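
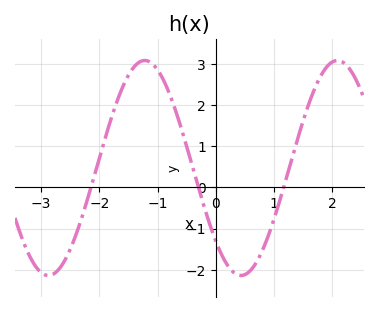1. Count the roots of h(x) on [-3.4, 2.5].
3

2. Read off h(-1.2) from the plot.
3.08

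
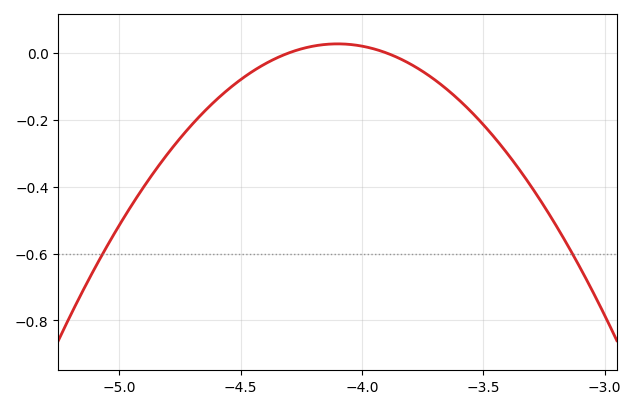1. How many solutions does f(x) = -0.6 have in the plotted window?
2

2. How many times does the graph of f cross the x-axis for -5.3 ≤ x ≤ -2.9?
2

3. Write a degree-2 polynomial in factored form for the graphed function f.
y = -0.67(x + 4.3)(x + 3.9)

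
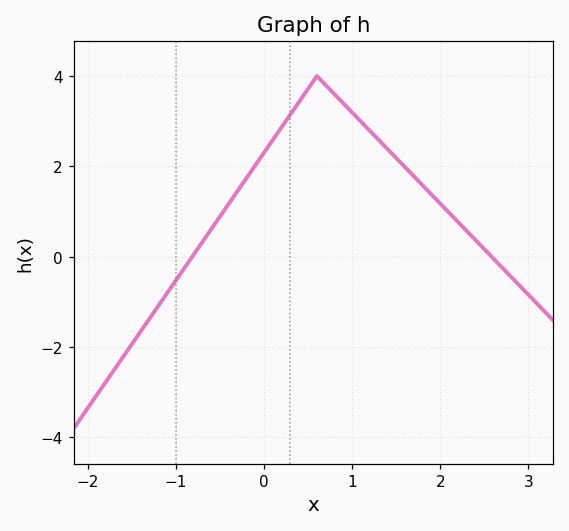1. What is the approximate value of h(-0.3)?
1.46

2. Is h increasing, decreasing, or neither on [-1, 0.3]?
increasing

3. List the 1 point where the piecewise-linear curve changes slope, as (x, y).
(0.6, 4)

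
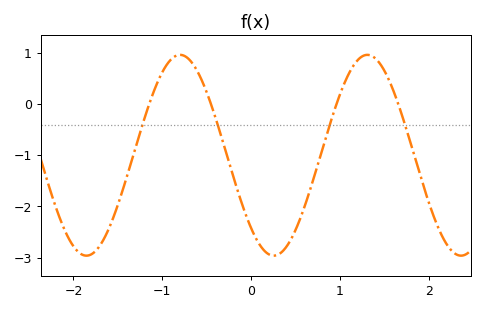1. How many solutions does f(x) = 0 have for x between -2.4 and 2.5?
4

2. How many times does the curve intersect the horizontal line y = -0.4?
4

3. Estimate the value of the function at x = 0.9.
-0.324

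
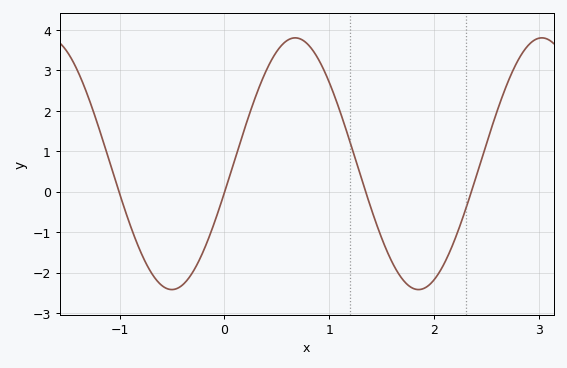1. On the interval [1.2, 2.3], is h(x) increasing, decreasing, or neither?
neither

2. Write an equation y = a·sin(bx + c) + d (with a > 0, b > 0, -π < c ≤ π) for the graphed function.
y = 3.11sin(2.67x - 0.23) + 0.69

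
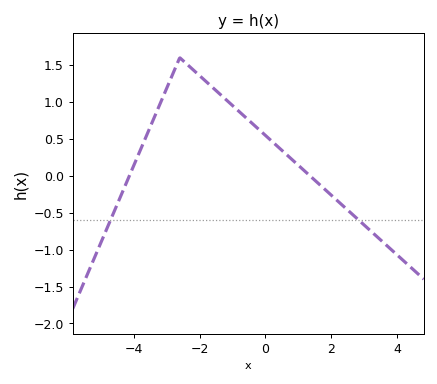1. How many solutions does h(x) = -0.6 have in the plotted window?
2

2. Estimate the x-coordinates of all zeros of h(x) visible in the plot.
-4.13, 1.35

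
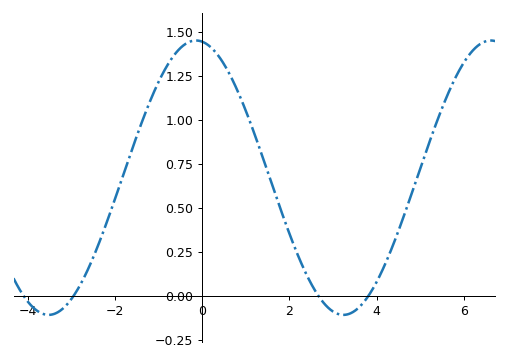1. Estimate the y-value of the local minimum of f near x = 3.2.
-0.1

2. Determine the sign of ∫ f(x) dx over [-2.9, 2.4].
positive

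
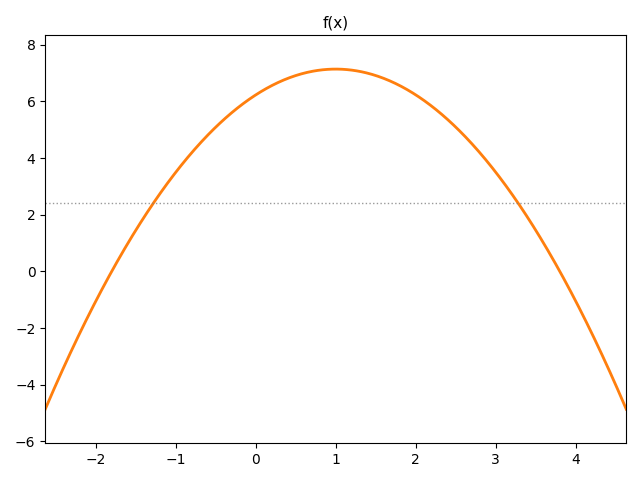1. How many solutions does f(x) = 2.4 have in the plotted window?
2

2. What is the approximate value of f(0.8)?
7.1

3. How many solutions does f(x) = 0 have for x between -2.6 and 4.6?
2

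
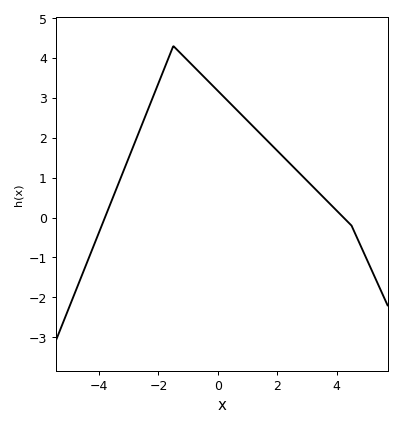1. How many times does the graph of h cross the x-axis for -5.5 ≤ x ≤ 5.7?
2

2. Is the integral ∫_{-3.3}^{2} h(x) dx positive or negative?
positive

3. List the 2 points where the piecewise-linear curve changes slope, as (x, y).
(-1.5, 4.3); (4.5, -0.2)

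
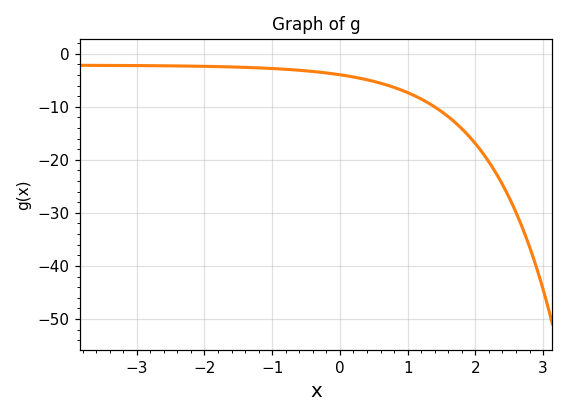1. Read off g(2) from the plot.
-16.9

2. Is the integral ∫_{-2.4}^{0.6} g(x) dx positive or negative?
negative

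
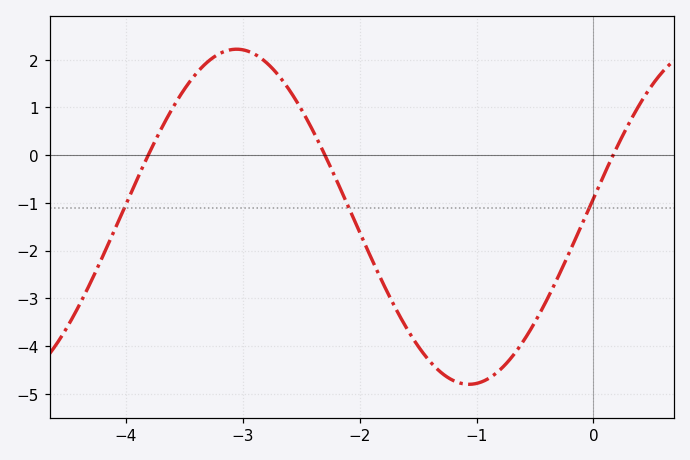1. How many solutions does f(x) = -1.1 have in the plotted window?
3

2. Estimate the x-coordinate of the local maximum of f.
-3.1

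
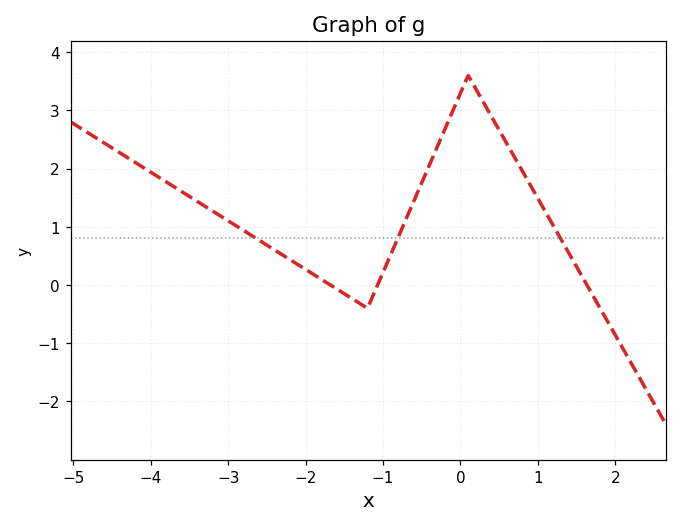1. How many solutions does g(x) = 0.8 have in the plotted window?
3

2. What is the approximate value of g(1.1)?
1.25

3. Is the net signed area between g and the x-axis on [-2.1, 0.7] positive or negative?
positive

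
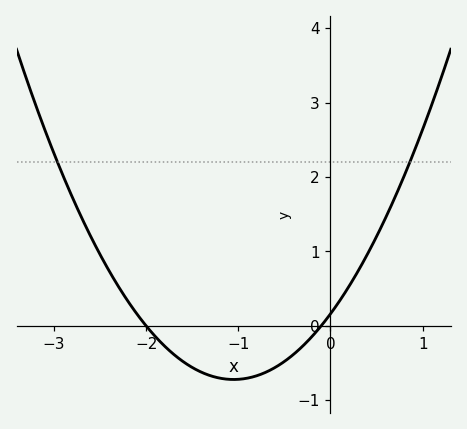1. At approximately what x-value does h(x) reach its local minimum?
-1.05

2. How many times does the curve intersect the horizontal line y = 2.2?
2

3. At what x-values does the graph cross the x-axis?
-2, -0.1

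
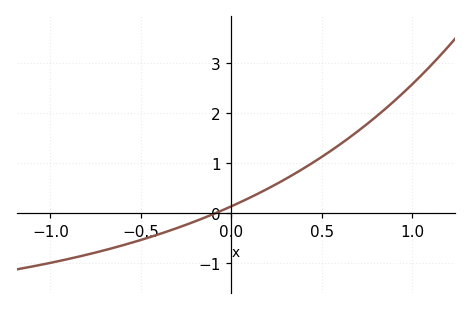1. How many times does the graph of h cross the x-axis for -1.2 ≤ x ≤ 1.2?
1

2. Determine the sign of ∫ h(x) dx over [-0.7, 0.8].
positive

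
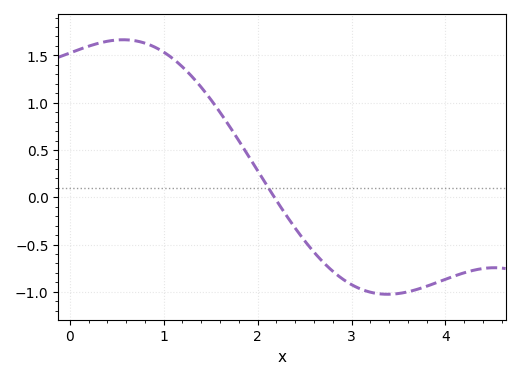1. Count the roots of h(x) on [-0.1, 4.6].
1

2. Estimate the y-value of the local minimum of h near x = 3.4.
-1.03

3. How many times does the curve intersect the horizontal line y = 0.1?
1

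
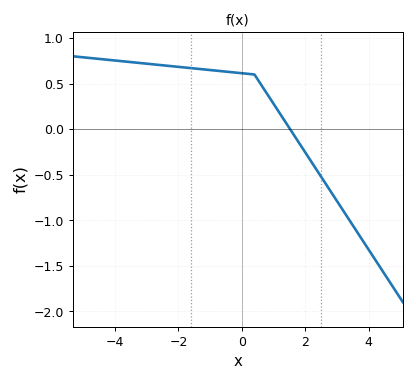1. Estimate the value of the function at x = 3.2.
-0.894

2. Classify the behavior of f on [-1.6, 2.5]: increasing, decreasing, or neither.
decreasing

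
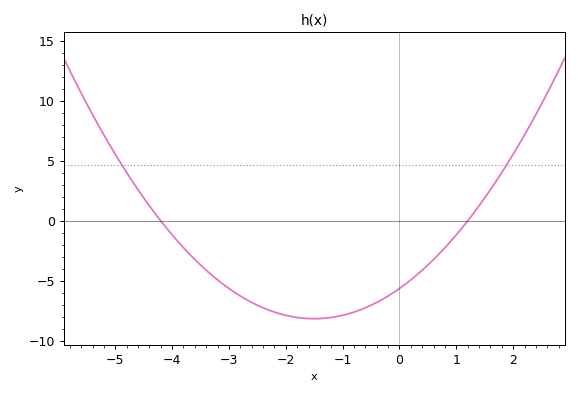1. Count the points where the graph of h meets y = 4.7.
2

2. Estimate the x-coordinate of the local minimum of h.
-1.5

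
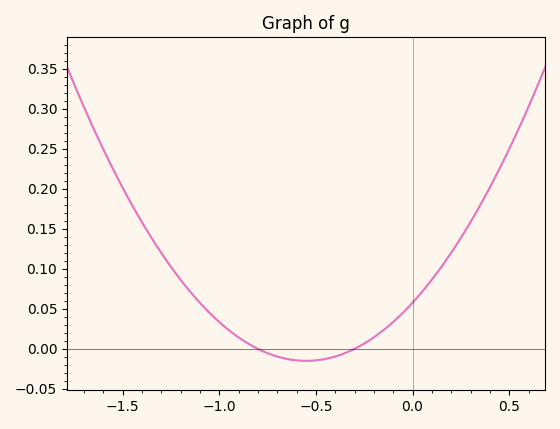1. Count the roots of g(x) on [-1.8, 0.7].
2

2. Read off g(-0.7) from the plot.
-0.01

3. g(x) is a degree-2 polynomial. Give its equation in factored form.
y = 0.24(x + 0.8)(x + 0.3)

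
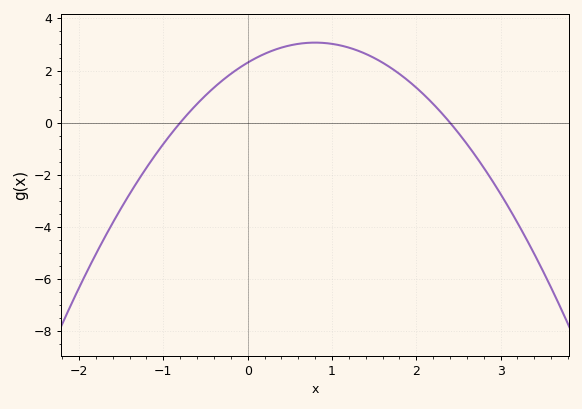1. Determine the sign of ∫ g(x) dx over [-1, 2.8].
positive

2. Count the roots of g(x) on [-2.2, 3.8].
2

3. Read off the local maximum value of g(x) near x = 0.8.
3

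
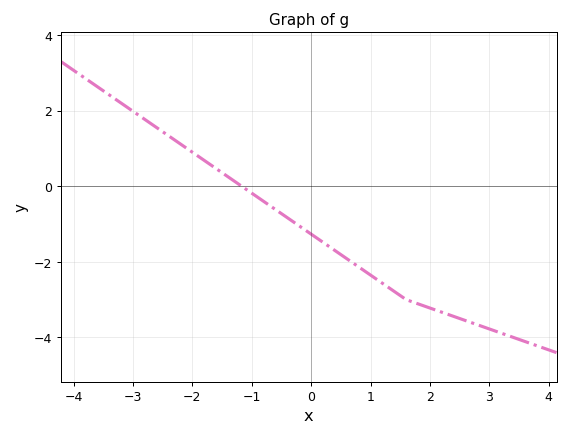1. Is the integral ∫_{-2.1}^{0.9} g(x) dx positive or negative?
negative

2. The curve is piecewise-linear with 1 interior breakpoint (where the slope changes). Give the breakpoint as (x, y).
(1.6, -3)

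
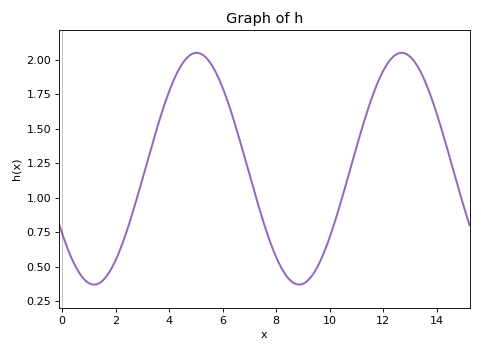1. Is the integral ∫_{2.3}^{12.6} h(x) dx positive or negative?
positive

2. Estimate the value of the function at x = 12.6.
2.05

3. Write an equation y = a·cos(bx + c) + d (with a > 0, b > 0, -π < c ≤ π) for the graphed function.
y = 0.84cos(0.82x + 2.16) + 1.21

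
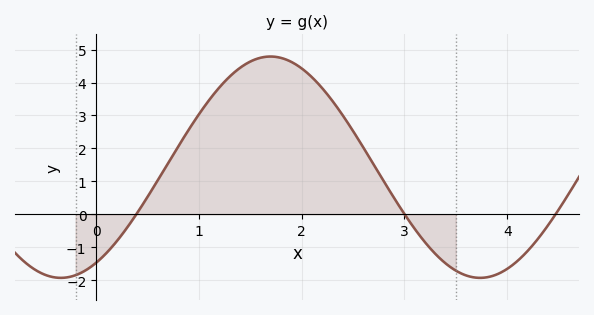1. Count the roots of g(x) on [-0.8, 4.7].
3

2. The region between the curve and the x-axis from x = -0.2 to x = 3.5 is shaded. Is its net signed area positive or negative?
positive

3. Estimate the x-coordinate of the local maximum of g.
1.7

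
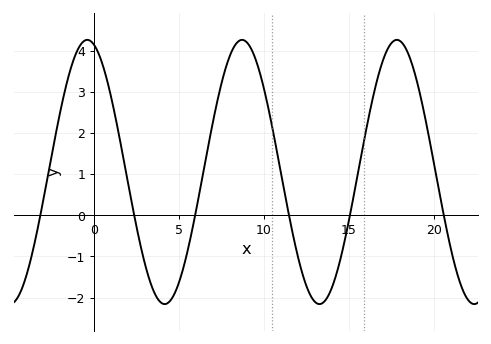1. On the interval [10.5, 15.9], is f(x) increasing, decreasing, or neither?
neither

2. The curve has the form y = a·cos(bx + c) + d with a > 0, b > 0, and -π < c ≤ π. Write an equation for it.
y = 3.22cos(0.69x + 0.27) + 1.06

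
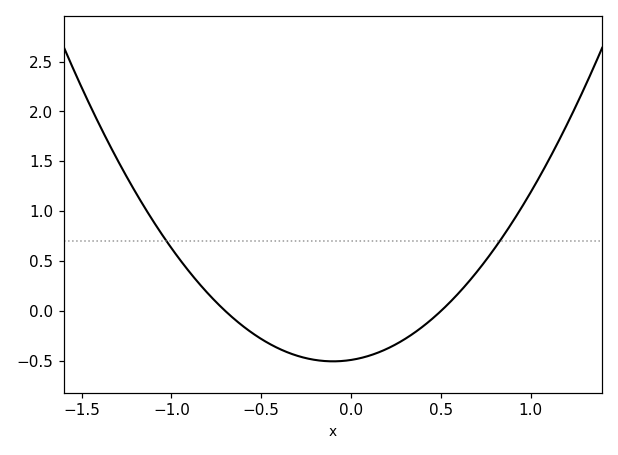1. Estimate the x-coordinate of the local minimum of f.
-0.1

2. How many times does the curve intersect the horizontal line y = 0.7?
2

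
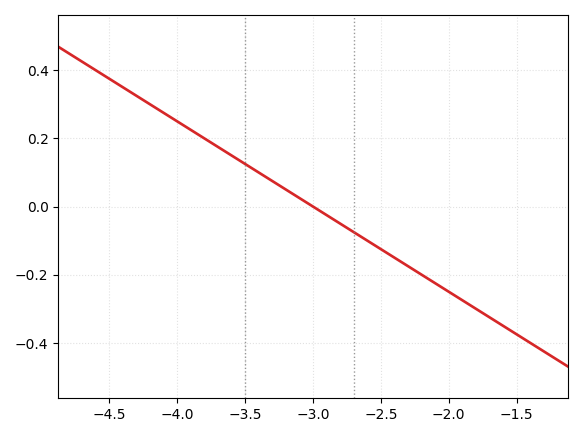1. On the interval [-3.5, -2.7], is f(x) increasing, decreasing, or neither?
decreasing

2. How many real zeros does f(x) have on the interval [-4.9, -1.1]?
1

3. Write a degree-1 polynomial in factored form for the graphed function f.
y = -0.25(x + 3)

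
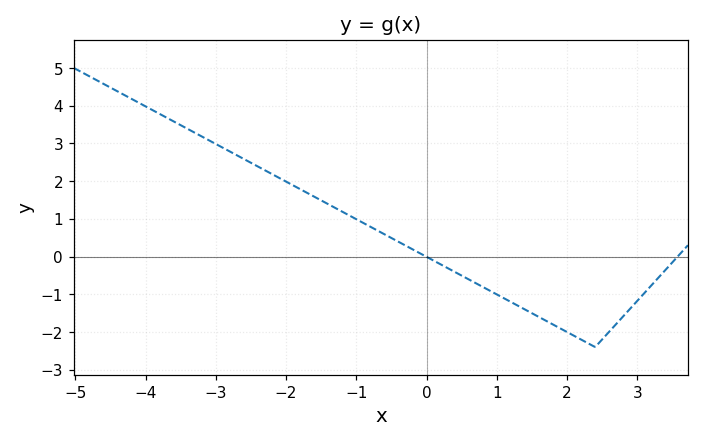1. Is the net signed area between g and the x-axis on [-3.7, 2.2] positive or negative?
positive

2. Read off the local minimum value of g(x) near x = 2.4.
-2.4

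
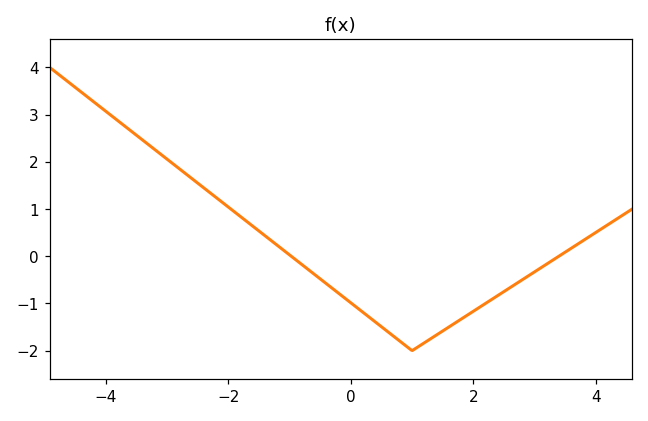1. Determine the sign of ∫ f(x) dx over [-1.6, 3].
negative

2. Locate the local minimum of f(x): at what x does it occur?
0.999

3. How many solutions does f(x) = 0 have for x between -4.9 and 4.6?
2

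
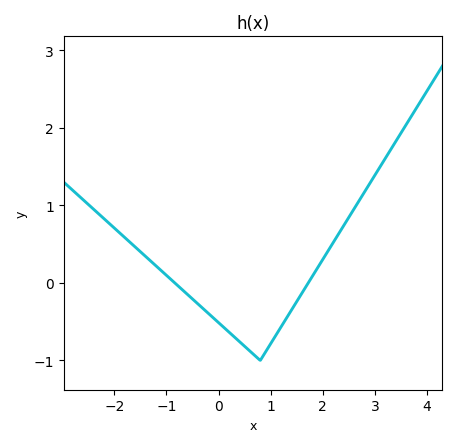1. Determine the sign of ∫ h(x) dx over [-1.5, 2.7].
negative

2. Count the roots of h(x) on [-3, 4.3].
2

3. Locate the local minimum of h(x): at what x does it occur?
0.801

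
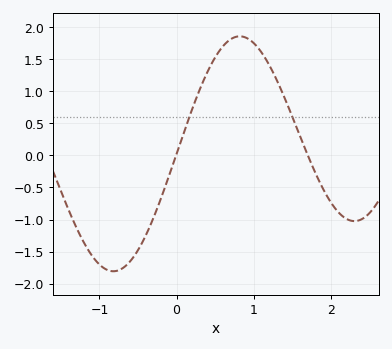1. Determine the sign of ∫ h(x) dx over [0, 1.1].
positive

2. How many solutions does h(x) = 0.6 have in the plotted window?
2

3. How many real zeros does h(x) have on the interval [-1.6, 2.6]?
2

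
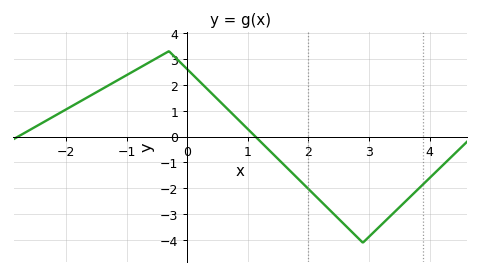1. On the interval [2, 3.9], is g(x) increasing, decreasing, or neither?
neither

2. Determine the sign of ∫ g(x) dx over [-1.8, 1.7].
positive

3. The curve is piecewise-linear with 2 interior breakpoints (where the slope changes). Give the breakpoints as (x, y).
(-0.3, 3.3); (2.9, -4.1)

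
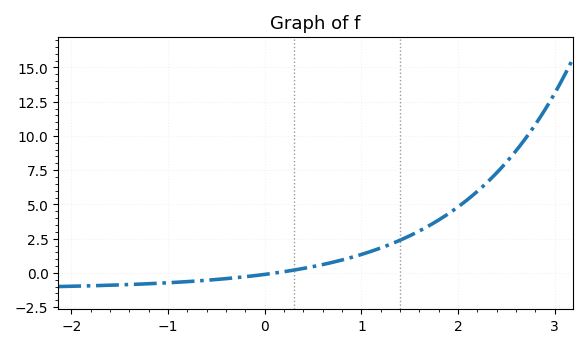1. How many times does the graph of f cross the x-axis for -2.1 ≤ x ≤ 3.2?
1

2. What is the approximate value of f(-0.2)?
-0.2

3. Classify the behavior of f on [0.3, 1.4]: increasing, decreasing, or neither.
increasing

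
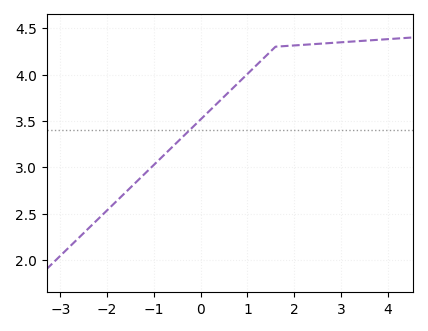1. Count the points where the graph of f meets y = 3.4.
1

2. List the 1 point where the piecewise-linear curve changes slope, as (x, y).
(1.6, 4.3)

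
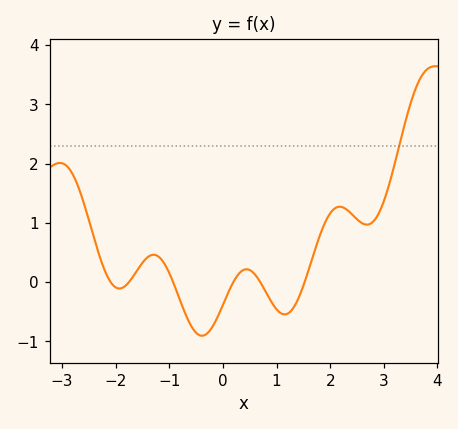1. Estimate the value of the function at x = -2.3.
0.4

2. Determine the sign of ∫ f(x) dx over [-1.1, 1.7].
negative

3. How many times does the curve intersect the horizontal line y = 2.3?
1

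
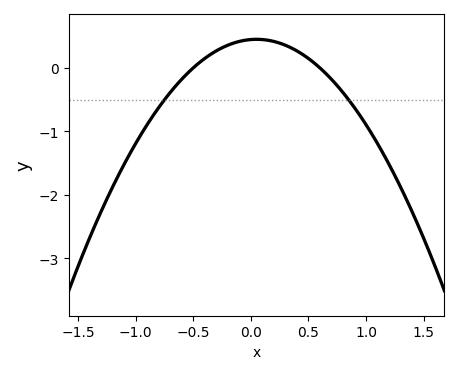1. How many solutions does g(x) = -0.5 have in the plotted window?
2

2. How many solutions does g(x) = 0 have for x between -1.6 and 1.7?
2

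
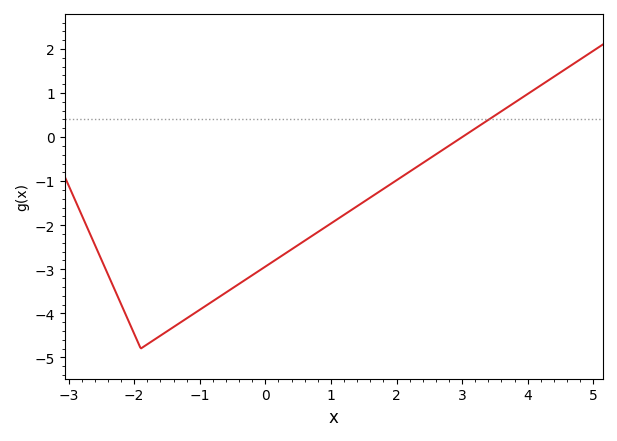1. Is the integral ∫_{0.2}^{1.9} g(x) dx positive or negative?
negative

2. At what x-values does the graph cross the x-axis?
3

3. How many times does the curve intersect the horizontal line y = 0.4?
1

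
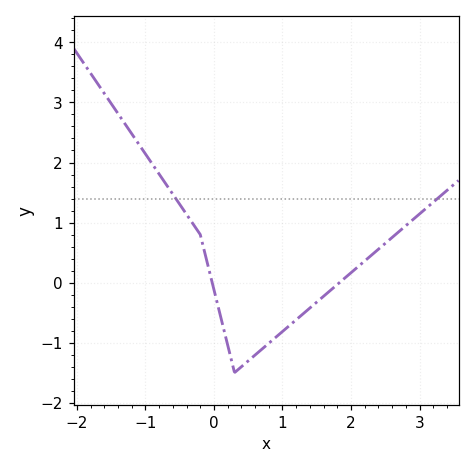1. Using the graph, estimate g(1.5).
-0.325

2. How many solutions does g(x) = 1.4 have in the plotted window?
2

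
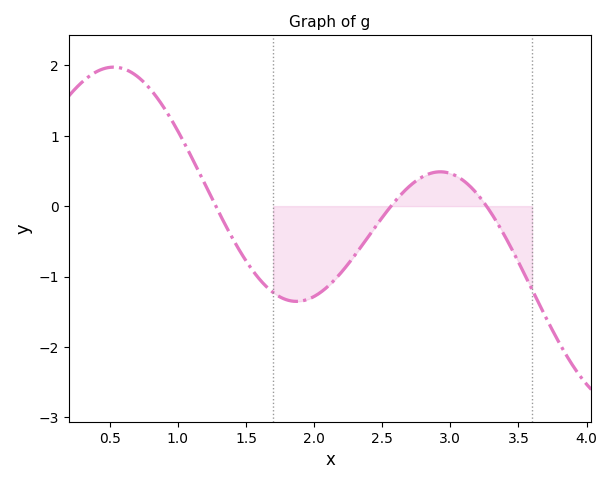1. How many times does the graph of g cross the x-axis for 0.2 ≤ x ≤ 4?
3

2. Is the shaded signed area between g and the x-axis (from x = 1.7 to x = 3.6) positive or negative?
negative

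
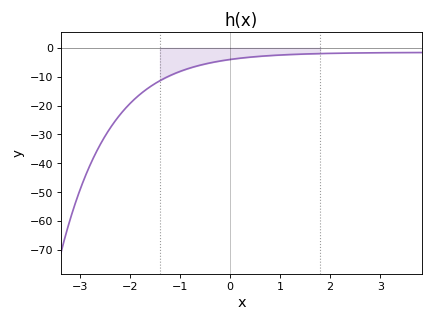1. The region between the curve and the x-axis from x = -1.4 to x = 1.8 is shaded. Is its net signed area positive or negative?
negative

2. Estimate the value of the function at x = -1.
-8.17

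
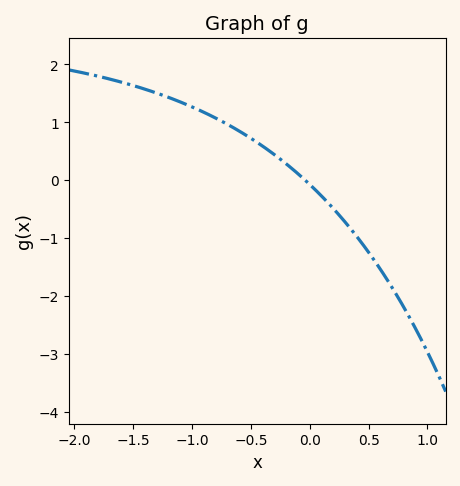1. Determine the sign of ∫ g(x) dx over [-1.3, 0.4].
positive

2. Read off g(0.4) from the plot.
-0.968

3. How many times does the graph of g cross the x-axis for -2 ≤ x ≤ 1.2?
1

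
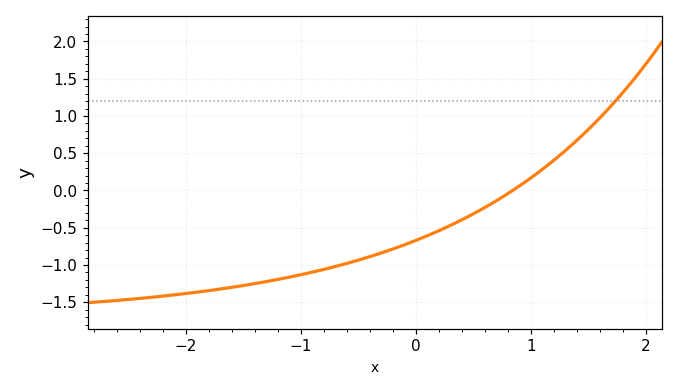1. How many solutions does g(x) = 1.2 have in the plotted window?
1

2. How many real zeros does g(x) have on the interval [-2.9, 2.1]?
1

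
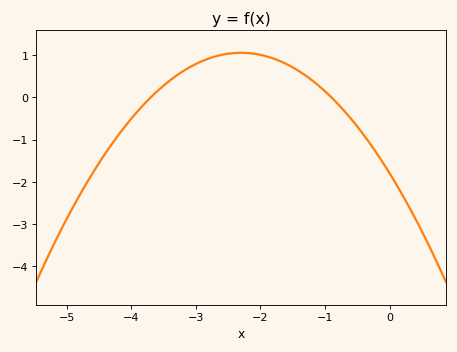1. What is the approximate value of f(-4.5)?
-1.6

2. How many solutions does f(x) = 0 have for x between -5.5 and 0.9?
2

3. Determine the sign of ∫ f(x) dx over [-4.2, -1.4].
positive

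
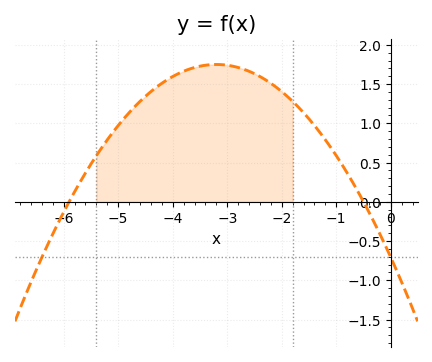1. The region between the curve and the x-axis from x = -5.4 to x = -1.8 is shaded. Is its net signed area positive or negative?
positive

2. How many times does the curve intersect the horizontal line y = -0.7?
2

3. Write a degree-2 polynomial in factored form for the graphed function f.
y = -0.24(x + 5.9)(x + 0.5)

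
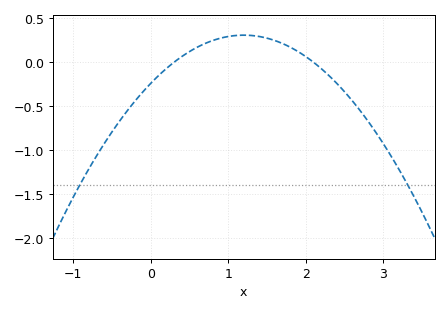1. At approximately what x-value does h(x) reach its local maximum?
1.2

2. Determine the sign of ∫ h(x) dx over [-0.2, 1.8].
positive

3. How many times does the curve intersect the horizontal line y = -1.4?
2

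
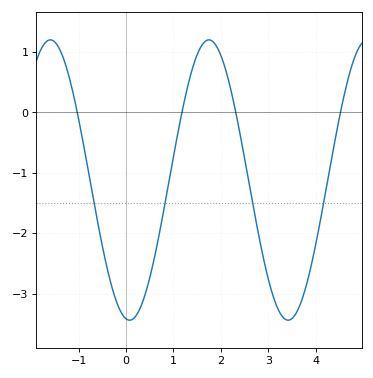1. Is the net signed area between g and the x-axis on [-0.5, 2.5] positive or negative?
negative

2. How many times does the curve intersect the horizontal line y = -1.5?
4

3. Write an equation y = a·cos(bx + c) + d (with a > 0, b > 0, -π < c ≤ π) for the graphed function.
y = 2.32cos(1.88x + 3) - 1.12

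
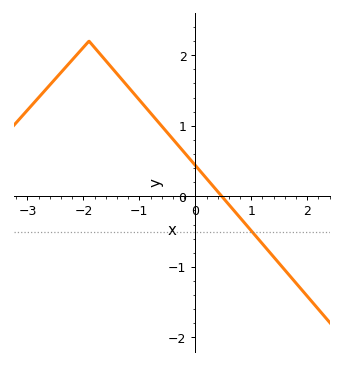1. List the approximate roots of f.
0.473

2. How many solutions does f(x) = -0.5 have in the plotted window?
1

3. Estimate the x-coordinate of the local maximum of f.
-1.9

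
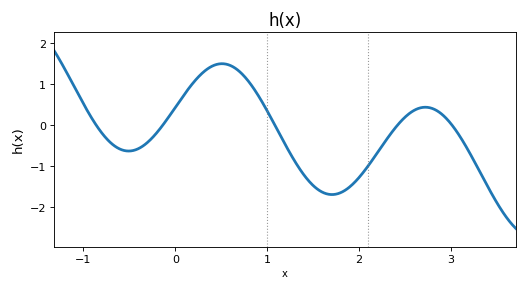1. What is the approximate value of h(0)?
0.432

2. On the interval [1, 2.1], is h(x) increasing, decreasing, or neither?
neither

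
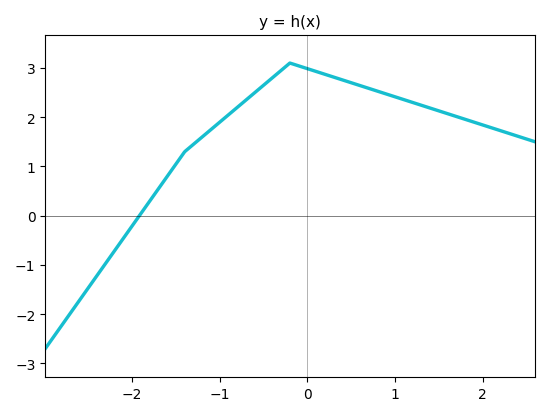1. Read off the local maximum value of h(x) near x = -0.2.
3.1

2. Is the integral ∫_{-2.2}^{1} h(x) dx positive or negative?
positive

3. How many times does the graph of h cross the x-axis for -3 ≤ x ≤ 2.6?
1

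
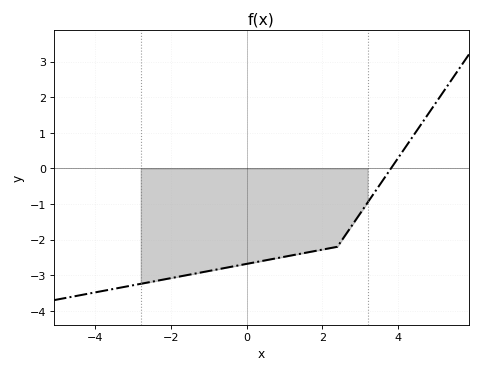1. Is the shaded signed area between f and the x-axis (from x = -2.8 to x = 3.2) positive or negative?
negative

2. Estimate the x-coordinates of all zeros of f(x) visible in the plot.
3.8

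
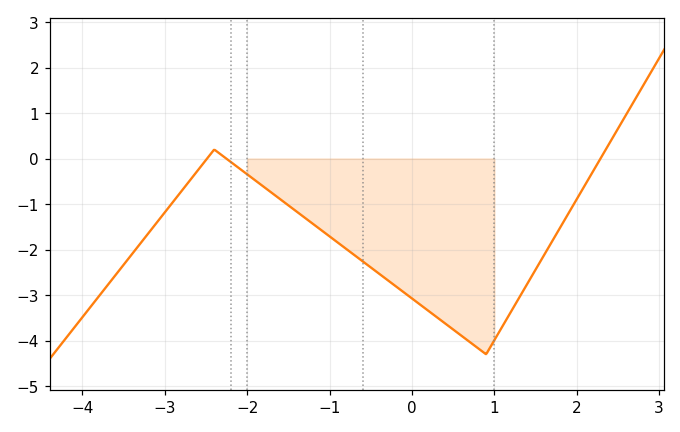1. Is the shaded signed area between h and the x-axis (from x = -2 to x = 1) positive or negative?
negative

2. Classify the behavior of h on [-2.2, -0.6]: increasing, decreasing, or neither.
decreasing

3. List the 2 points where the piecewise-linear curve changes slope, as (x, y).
(-2.4, 0.2); (0.9, -4.3)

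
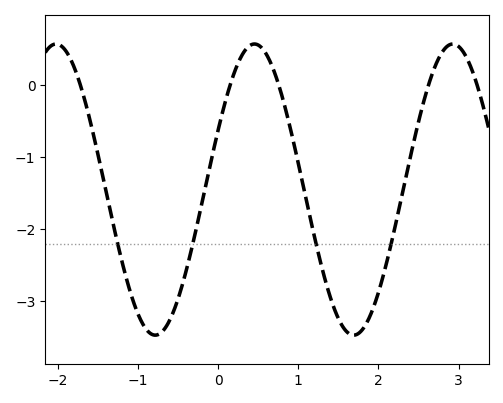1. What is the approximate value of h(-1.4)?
-1.46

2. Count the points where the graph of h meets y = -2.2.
4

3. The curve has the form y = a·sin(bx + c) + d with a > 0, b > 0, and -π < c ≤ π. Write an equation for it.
y = 2.02sin(2.54x + 0.42) - 1.45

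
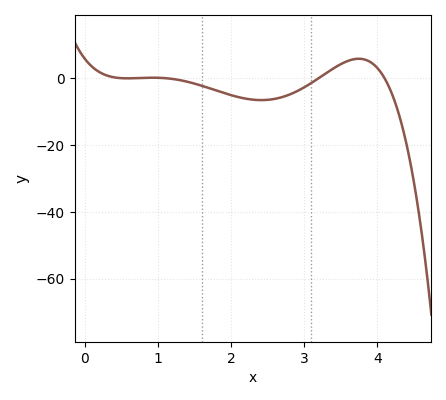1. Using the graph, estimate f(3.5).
4.17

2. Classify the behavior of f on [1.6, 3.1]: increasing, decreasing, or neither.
neither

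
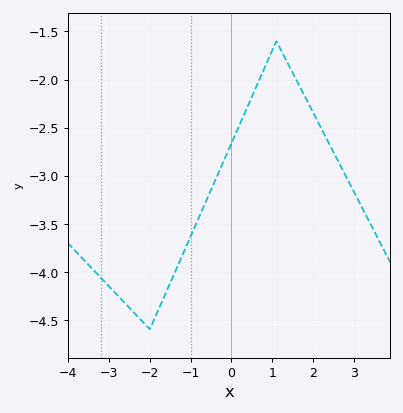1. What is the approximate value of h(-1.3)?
-3.92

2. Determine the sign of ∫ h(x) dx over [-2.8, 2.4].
negative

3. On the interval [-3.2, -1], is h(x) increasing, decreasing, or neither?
neither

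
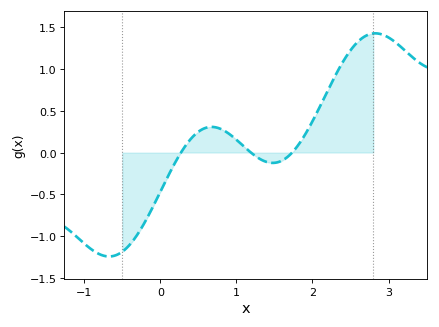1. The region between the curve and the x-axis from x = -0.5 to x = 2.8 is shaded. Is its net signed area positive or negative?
positive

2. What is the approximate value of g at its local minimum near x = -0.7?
-1.25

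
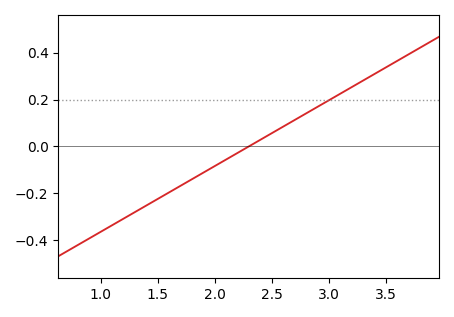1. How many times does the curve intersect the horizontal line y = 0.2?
1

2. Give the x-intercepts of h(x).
2.3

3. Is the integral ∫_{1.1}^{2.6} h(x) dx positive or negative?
negative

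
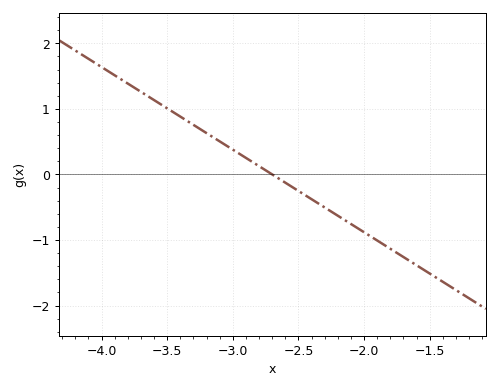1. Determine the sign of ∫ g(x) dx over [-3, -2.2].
negative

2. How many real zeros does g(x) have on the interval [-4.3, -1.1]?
1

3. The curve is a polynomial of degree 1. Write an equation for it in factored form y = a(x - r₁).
y = -1.26(x + 2.7)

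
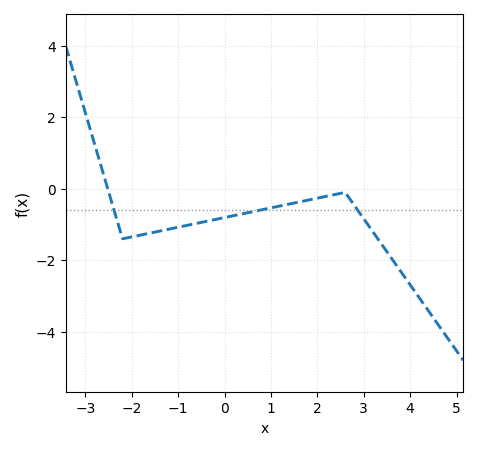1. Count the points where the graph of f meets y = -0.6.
3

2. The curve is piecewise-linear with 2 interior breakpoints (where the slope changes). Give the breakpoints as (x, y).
(-2.2, -1.4); (2.6, -0.1)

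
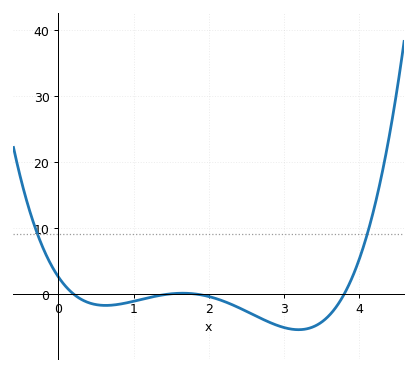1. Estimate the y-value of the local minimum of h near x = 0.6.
-1.76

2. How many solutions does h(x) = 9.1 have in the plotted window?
2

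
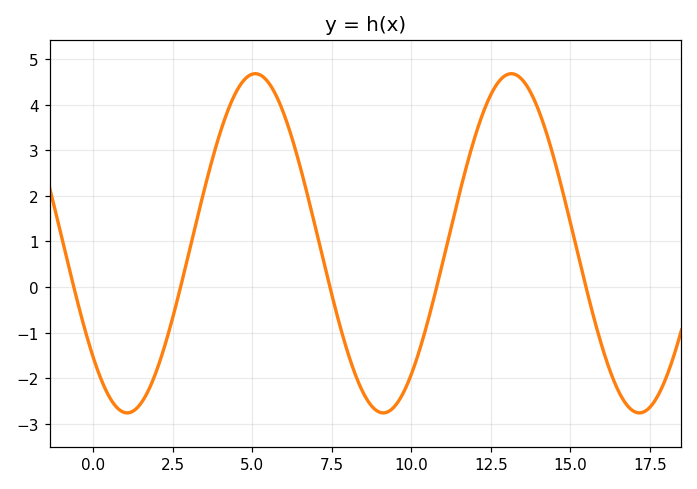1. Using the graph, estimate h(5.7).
4.3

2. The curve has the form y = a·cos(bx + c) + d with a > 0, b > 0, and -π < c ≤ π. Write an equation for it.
y = 3.72cos(0.78x + 2.3) + 0.96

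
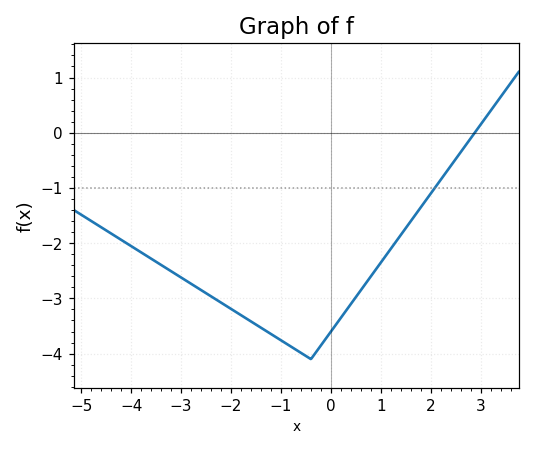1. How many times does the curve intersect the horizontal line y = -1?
1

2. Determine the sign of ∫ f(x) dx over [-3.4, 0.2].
negative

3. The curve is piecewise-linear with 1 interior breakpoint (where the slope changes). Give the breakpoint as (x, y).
(-0.4, -4.1)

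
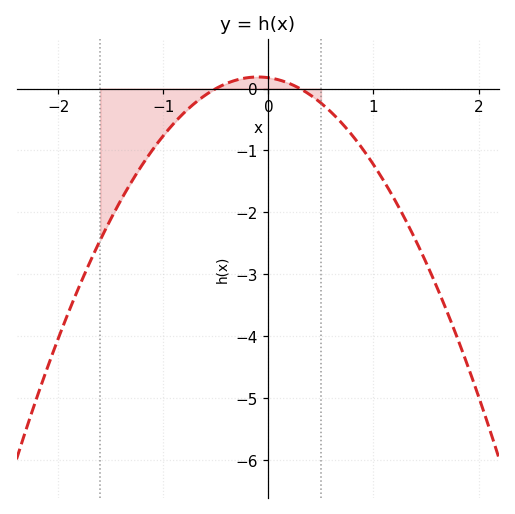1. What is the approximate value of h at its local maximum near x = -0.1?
0.2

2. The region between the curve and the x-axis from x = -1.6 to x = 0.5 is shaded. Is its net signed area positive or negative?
negative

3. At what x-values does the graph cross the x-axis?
-0.5, 0.3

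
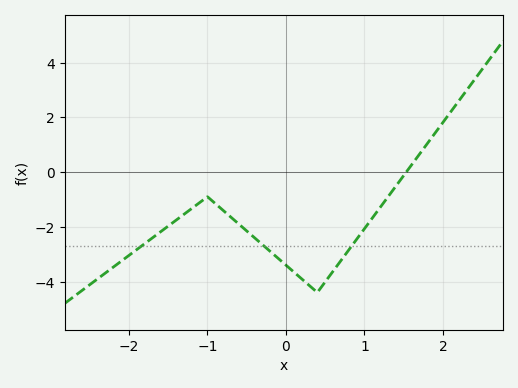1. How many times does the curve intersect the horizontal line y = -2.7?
3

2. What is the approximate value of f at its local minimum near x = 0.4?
-4.4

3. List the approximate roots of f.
1.5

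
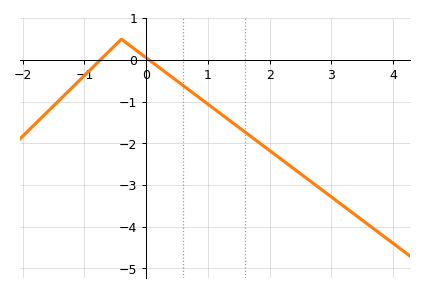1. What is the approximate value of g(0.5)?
-0.5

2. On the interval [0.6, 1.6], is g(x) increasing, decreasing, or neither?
decreasing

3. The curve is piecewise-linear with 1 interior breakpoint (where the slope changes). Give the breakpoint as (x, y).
(-0.4, 0.5)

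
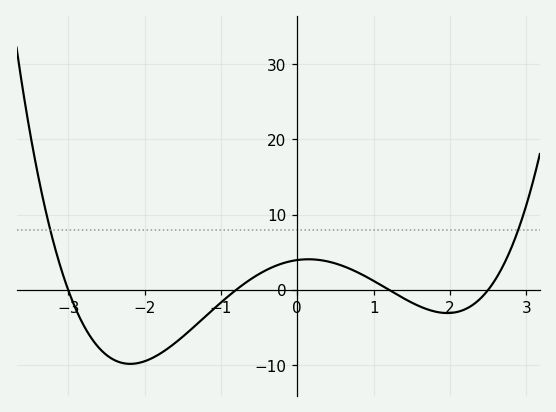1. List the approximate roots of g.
-3, -0.8, 1.2, 2.5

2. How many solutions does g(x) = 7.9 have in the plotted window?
2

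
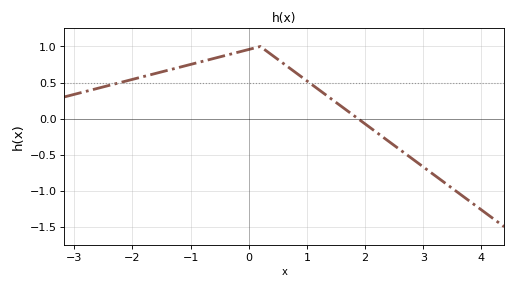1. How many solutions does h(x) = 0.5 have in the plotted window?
2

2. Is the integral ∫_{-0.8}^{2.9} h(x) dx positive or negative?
positive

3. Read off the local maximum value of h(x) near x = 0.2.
1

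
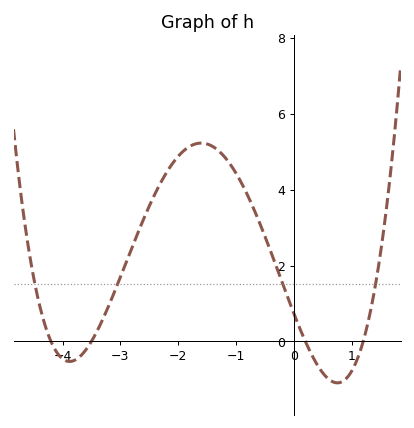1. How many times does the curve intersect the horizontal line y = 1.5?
4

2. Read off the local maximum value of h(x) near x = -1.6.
5.23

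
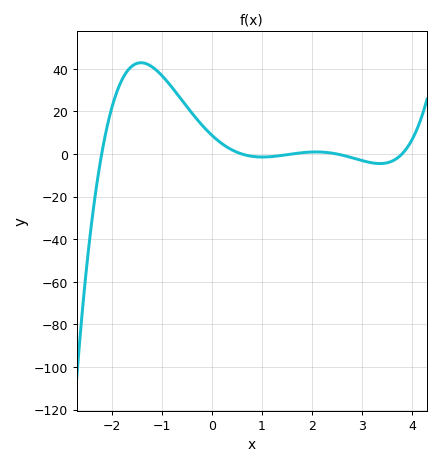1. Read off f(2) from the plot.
0.931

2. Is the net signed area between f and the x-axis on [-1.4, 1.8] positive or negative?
positive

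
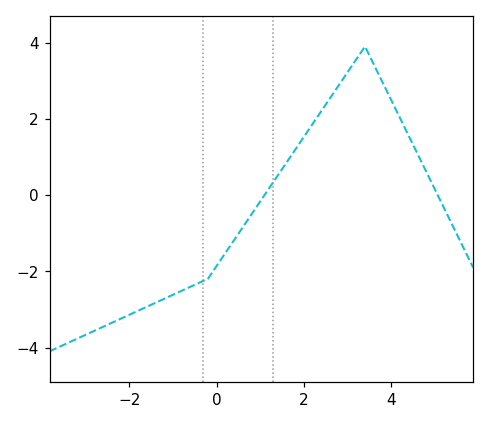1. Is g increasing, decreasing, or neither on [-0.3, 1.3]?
increasing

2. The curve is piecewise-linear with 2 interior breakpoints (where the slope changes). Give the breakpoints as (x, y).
(-0.2, -2.2); (3.4, 3.9)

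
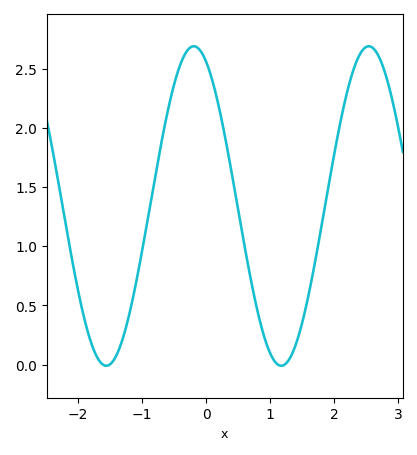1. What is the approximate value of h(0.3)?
1.9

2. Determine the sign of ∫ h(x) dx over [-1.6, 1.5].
positive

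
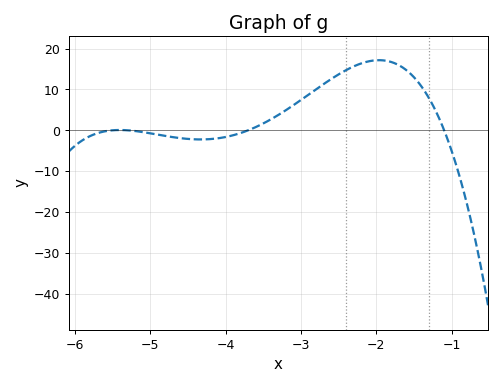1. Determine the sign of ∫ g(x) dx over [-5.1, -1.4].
positive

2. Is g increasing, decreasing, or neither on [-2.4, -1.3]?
neither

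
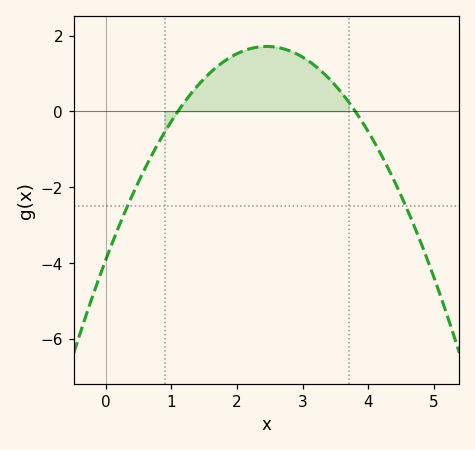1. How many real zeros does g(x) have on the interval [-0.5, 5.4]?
2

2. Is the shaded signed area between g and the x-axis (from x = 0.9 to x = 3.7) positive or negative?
positive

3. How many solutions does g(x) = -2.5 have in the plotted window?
2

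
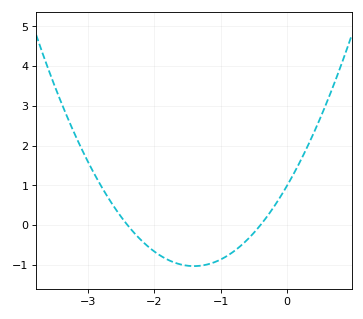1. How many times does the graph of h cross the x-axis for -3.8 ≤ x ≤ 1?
2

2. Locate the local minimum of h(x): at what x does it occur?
-1.4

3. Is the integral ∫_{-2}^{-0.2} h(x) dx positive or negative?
negative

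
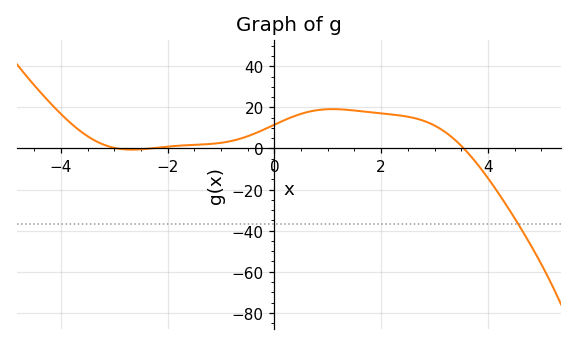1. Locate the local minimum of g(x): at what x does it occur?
-2.67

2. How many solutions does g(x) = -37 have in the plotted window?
1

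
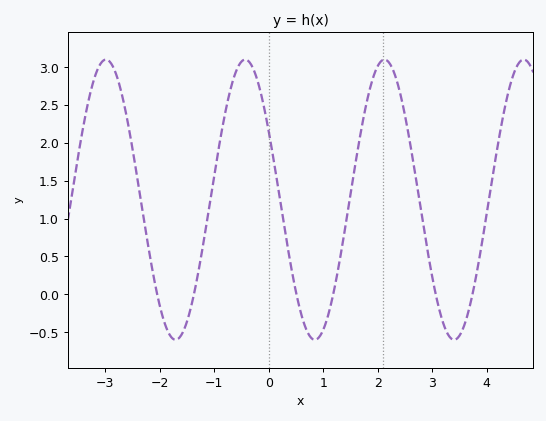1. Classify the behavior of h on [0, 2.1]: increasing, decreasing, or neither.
neither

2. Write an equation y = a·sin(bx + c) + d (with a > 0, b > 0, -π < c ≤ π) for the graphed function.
y = 1.85sin(2.5x + 2.6) + 1.25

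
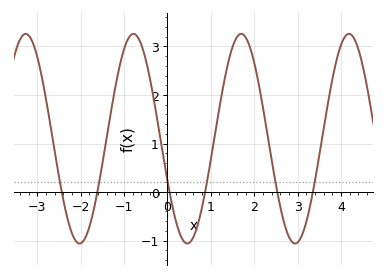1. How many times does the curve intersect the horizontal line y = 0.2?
6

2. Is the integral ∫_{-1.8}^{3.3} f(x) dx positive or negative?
positive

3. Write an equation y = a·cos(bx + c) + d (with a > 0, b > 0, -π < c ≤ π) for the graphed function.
y = 2.16cos(2.53x + 1.98) + 1.1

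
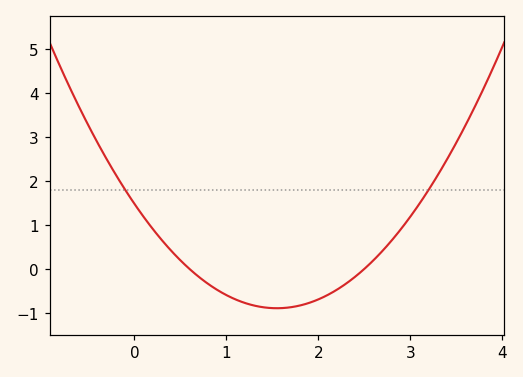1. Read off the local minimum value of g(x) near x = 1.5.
-0.9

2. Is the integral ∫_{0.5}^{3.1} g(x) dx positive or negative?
negative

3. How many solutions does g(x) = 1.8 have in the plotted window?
2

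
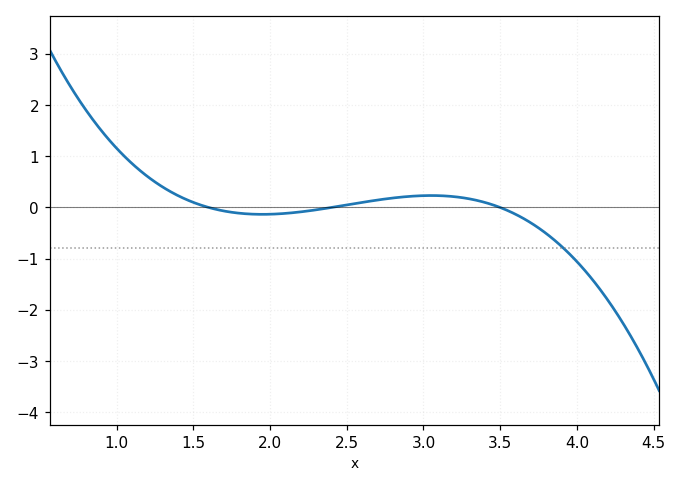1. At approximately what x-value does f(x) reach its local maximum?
3.1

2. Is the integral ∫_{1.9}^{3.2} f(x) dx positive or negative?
positive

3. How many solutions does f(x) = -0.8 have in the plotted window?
1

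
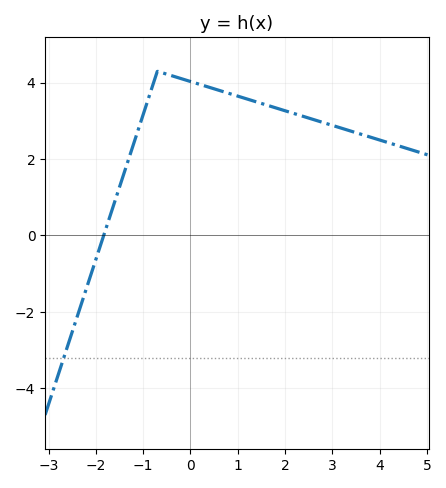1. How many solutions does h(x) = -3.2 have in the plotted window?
1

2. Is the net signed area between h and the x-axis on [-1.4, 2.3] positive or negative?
positive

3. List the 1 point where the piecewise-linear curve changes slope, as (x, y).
(-0.7, 4.3)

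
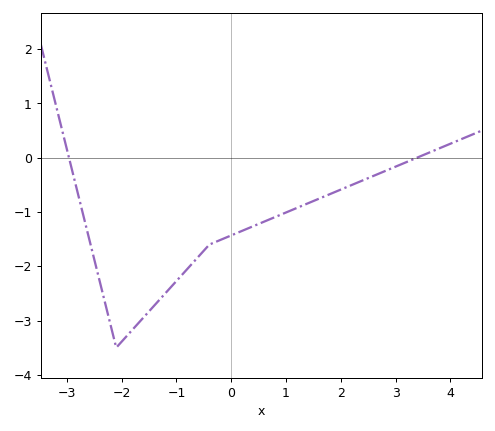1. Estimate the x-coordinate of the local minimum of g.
-2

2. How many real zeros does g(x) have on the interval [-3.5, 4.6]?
2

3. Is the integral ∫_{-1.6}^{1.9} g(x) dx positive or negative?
negative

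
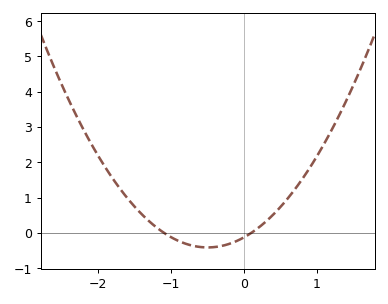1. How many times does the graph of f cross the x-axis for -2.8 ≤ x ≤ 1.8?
2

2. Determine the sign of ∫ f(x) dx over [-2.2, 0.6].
positive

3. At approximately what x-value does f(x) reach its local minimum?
-0.5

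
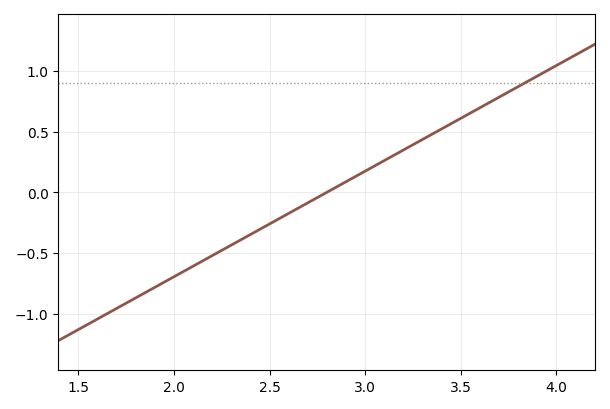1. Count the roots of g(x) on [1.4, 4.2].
1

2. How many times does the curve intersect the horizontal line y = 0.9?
1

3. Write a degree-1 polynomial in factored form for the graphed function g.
y = 0.87(x - 2.8)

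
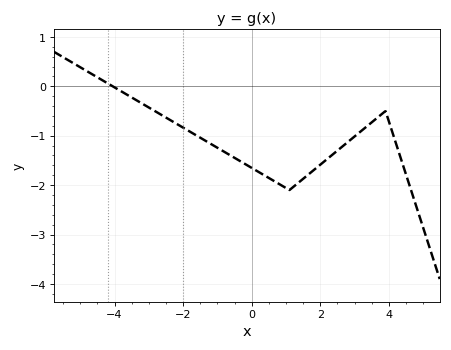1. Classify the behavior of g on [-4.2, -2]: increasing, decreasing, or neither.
decreasing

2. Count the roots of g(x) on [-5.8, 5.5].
1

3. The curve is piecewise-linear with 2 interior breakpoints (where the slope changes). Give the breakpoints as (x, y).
(1.1, -2.1); (3.9, -0.5)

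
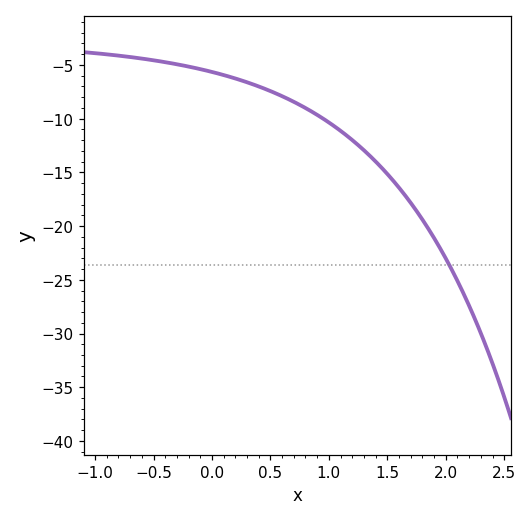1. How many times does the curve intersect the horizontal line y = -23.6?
1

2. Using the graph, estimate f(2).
-23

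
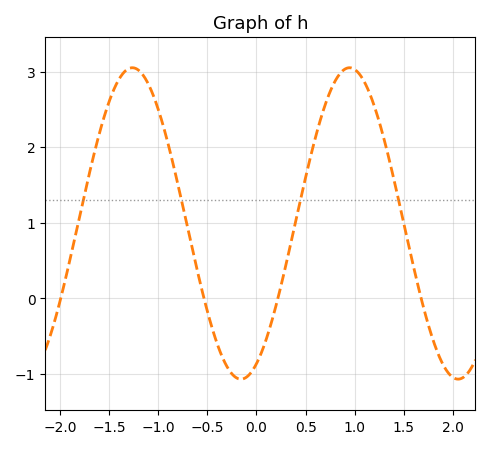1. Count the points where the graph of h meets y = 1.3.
4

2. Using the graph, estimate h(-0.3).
-0.906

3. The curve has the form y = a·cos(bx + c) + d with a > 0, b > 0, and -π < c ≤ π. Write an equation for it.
y = 2.06cos(2.84x - 2.69) + 0.99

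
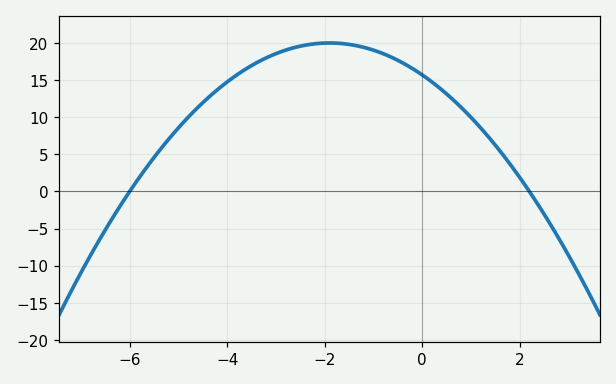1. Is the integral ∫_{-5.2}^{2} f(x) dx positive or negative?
positive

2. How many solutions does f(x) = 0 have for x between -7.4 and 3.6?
2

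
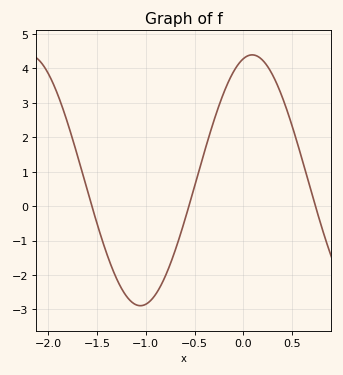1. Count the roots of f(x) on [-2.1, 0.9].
3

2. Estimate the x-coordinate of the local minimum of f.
-1.06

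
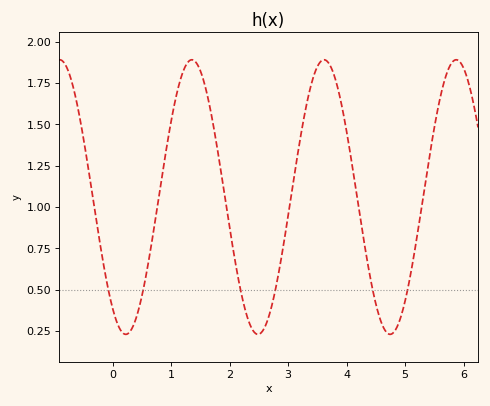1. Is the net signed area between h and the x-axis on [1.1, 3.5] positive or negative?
positive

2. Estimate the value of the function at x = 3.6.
1.88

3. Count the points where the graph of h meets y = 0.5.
6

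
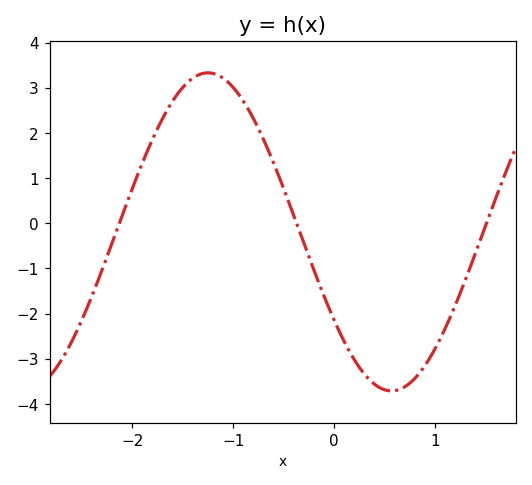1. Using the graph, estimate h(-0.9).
2.7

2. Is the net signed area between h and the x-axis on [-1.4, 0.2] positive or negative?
positive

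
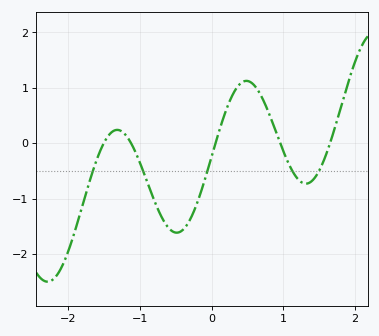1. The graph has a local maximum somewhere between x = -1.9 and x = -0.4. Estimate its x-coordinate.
-1.32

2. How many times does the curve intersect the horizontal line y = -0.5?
5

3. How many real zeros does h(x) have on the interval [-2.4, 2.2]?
5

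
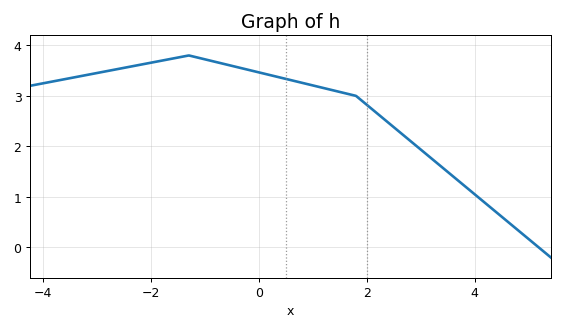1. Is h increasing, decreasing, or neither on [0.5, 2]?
decreasing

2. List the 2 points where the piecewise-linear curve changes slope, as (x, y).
(-1.3, 3.8); (1.8, 3)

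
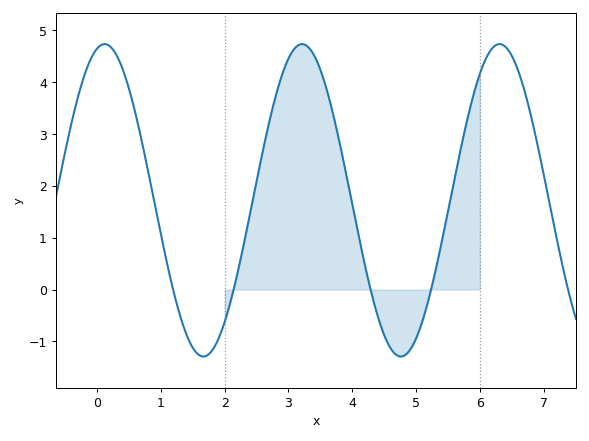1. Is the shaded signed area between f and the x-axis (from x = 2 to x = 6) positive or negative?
positive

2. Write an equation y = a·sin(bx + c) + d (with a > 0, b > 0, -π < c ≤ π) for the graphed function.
y = 3.01sin(2x + 1.3) + 1.72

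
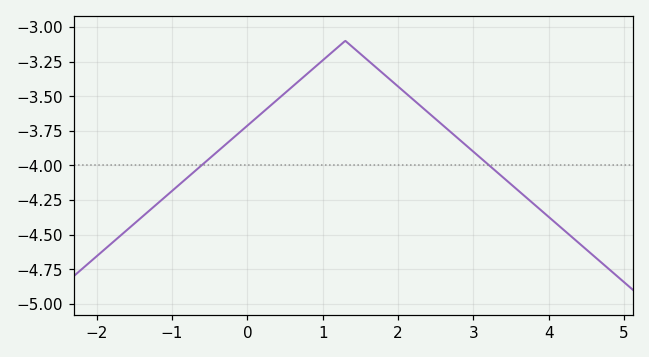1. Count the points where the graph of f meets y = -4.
2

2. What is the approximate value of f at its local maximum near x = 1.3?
-3.1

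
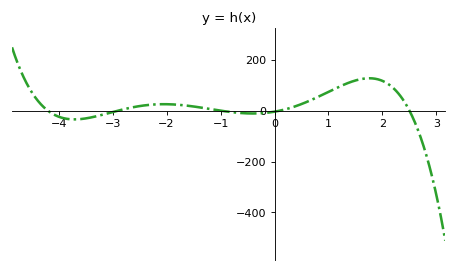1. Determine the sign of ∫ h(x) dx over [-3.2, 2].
positive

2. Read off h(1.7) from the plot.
120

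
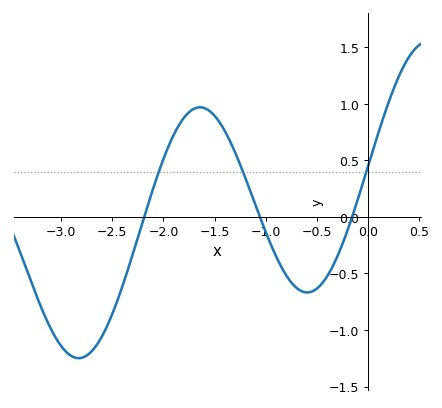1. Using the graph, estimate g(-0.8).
-0.514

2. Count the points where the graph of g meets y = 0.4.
3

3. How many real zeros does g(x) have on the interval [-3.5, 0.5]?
3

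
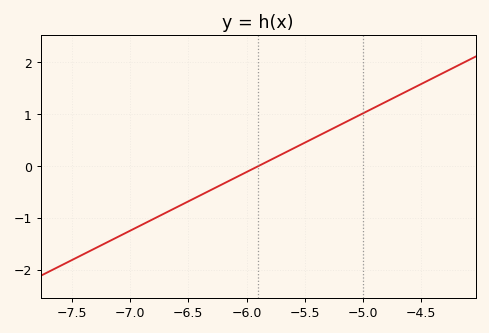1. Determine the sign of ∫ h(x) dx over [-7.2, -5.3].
negative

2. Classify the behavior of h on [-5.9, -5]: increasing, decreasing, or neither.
increasing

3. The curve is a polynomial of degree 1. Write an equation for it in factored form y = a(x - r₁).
y = 1.13(x + 5.9)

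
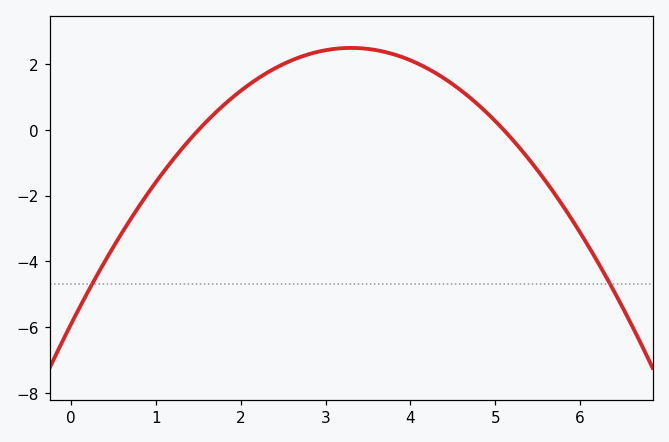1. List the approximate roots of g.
1.5, 5.1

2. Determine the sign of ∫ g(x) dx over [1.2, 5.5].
positive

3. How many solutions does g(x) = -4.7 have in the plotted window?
2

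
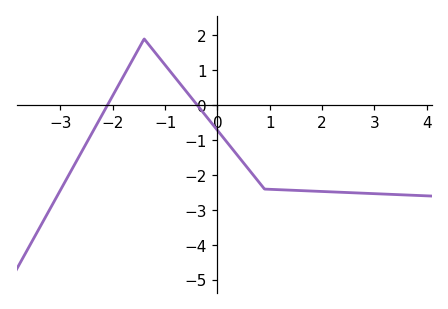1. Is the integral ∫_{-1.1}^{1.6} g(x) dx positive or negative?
negative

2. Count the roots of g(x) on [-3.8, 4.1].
2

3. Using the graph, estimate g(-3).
-2.4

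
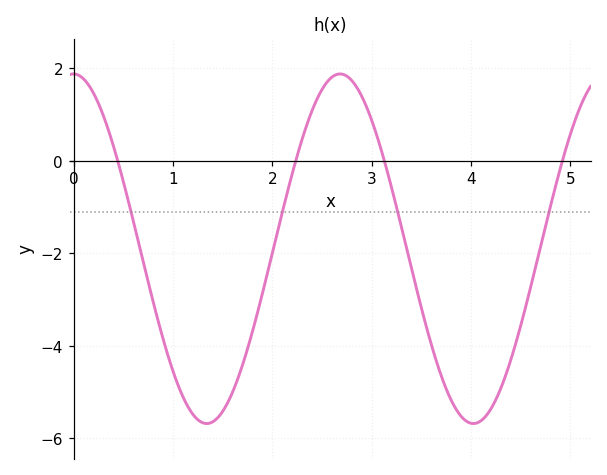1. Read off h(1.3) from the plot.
-5.66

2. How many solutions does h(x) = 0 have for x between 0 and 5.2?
4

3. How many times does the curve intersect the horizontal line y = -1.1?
4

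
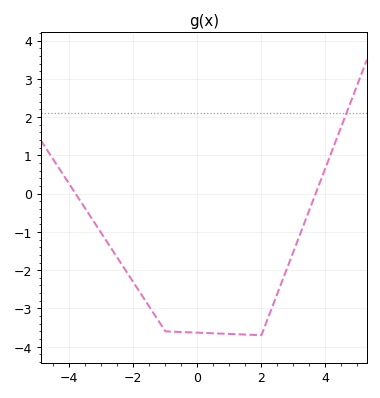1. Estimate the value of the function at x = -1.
-3.6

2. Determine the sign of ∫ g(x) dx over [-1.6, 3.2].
negative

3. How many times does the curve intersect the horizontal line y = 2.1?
1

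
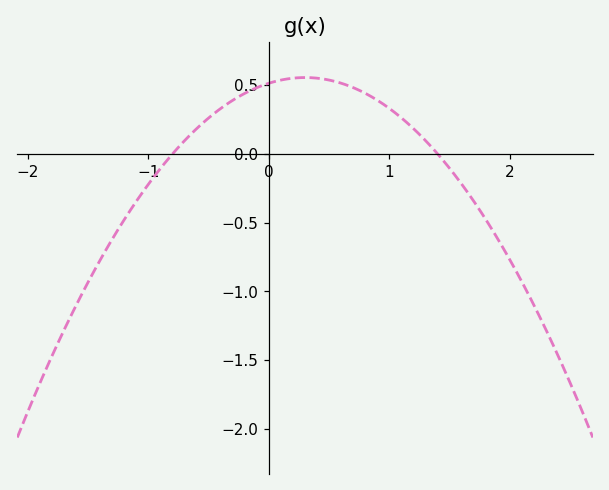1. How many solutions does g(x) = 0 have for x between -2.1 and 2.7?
2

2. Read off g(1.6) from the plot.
-0.221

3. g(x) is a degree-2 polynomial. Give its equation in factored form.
y = -0.46(x + 0.8)(x - 1.4)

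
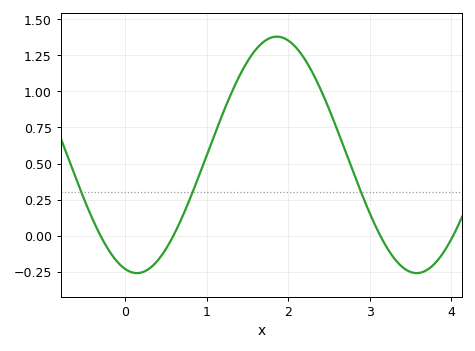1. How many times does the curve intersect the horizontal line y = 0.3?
3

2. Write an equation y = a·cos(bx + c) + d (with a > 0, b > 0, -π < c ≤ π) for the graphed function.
y = 0.82cos(1.83x + 2.88) + 0.56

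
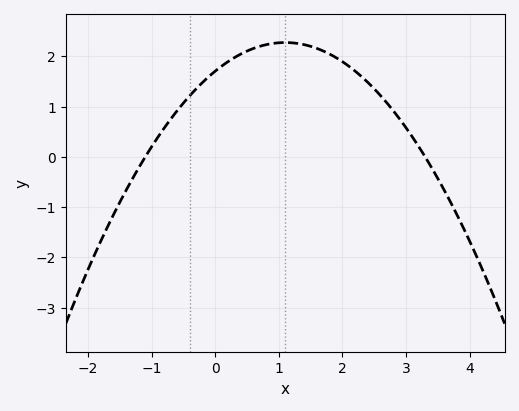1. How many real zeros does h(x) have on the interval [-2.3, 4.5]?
2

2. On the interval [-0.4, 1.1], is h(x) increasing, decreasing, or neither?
increasing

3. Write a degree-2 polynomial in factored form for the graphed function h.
y = -0.47(x + 1.1)(x - 3.3)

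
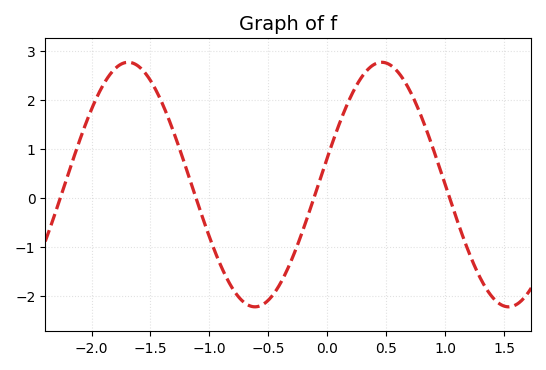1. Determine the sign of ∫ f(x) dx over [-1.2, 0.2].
negative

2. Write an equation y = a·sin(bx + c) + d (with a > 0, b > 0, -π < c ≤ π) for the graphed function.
y = 2.5sin(2.9x + 0.22) + 0.27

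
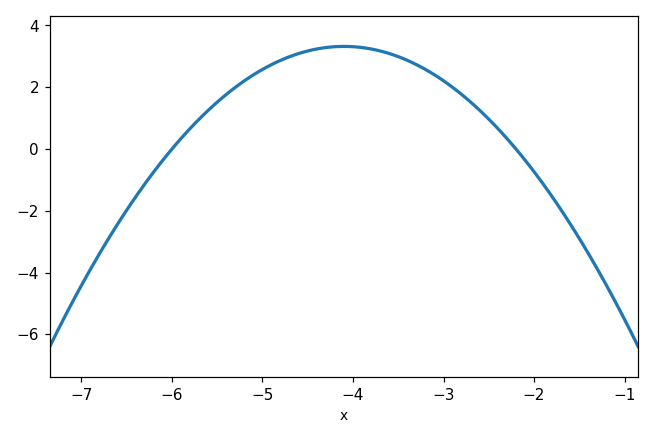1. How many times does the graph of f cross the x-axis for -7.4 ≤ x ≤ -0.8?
2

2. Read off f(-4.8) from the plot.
2.87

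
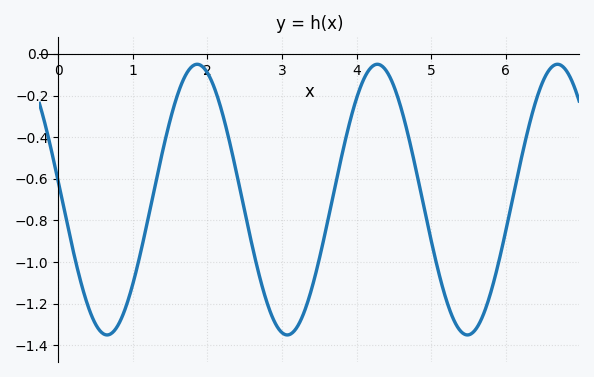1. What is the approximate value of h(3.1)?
-1.35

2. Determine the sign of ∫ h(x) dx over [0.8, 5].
negative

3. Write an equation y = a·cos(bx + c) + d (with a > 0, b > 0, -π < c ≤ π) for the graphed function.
y = 0.65cos(2.6x + 1.44) - 0.7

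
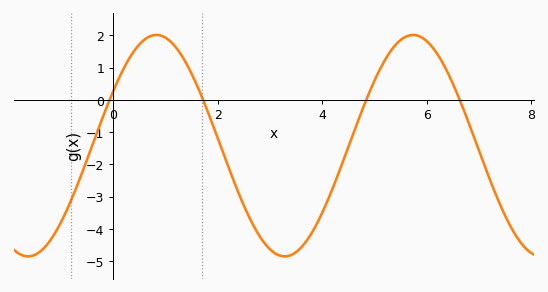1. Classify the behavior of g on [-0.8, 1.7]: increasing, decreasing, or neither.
neither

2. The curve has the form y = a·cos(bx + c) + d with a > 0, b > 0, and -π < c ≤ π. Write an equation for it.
y = 3.43cos(1.28x - 1.06) - 1.42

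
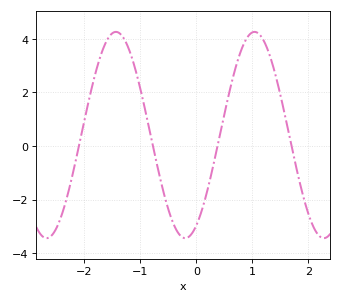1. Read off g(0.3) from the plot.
-0.8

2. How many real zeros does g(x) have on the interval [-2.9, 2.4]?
4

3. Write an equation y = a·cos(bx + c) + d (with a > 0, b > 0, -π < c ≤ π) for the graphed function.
y = 3.85cos(2.5x - 2.6) + 0.41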